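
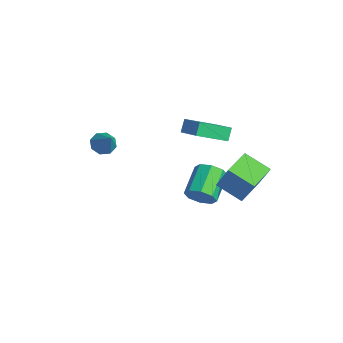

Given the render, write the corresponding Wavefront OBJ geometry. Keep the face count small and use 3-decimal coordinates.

v 0.585 1.508 -2.273
v 1.304 1.896 -1.808
v 0.035 3.119 -0.863
v -0.685 2.732 -1.327
v 1.165 2.231 -2.429
v -0.104 3.454 -1.484
v 0.686 2.143 -2.958
v -0.584 3.366 -2.013
v 0.147 1.683 -3.086
v -1.122 2.906 -2.141
v -0.135 1.121 -2.737
v -1.404 2.344 -1.792
v 0.004 0.786 -2.116
v -1.265 2.009 -1.171
v 0.484 0.874 -1.587
v -0.786 2.097 -0.642
v 1.022 1.334 -1.459
v -0.247 2.557 -0.514
v -2.997 2.164 1.652
v -1.383 2.35 2.355
v -2.827 4.019 0.772
v -1.213 4.204 1.475
v -2.627 1.776 0.905
v -1.013 1.961 1.608
v -2.457 3.63 0.025
v -0.843 3.816 0.728
v -0.724 -3.567 2.763
v -0.209 -3.389 2.248
v 0.404 -3.553 3.897
v -0.452 -2.926 2.484
v -0.855 -2.838 2.884
v -1.181 -3.177 3.213
v -1.24 -3.744 3.278
v -0.997 -4.207 3.042
v -0.594 -4.295 2.642
v -0.268 -3.956 2.313
v 0.383 3.522 -0.609
v 1.388 3.743 1.222
v 1.592 4.484 -1.388
v 2.597 4.704 0.442
v 1.303 2.096 -0.942
v 2.308 2.316 0.888
v 2.512 3.057 -1.722
v 3.517 3.278 0.109
f 2 1 5
f 2 5 3
f 3 5 6
f 3 6 4
f 5 1 7
f 5 7 6
f 6 7 8
f 6 8 4
f 7 1 9
f 7 9 8
f 8 9 10
f 8 10 4
f 9 1 11
f 9 11 10
f 10 11 12
f 10 12 4
f 11 1 13
f 11 13 12
f 12 13 14
f 12 14 4
f 13 1 15
f 13 15 14
f 14 15 16
f 14 16 4
f 15 1 17
f 15 17 16
f 16 17 18
f 16 18 4
f 17 1 2
f 17 2 18
f 18 2 3
f 18 3 4
f 20 22 19
f 23 20 19
f 19 22 21
f 21 23 19
f 20 26 22
f 24 20 23
f 24 26 20
f 22 26 21
f 25 23 21
f 21 26 25
f 25 24 23
f 26 24 25
f 28 27 30
f 28 30 29
f 30 27 31
f 30 31 29
f 31 27 32
f 31 32 29
f 32 27 33
f 32 33 29
f 33 27 34
f 33 34 29
f 34 27 35
f 34 35 29
f 35 27 36
f 35 36 29
f 36 27 28
f 36 28 29
f 38 40 37
f 41 38 37
f 37 40 39
f 39 41 37
f 38 44 40
f 42 38 41
f 42 44 38
f 40 44 39
f 43 41 39
f 39 44 43
f 43 42 41
f 44 42 43



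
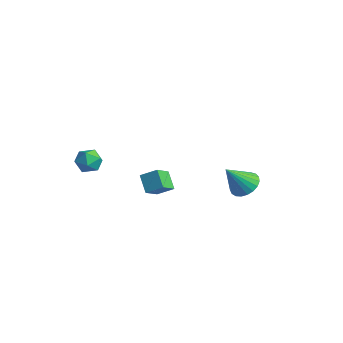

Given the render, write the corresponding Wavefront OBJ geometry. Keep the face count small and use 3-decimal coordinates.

v -3.313 -1.745 -2.003
v -2.893 -1.705 -1.337
v -2.587 -2.715 -2.403
v -2.167 -2.675 -1.737
v -2.915 -2.923 -1.717
v -3.364 -2.323 -1.47
v -2.116 -2.097 -2.27
v -2.565 -1.497 -2.023
v -2.153 -1.922 -1.502
v -2.647 -2.433 -1.16
v -2.833 -1.987 -2.58
v -3.327 -2.498 -2.238
v 1.41 4.325 -4.092
v 2.237 4.453 -3.855
v 1.17 3.275 -2.688
v 2.067 4.722 -3.683
v 1.783 4.923 -3.582
v 1.435 5.02 -3.569
v 1.082 4.996 -3.646
v 0.786 4.857 -3.801
v 0.598 4.626 -4.006
v 0.55 4.343 -4.226
v 0.651 4.056 -4.423
v 0.883 3.816 -4.562
v 1.206 3.665 -4.621
v 1.565 3.627 -4.588
v 1.896 3.71 -4.469
v 2.144 3.899 -4.285
v 2.264 4.162 -4.068
v 2.869 -2.272 -1.294
v 3.178 -3.168 -0.66
v 2.114 -2.034 -0.589
v 2.423 -2.93 0.045
v 3.477 -1.73 -0.825
v 3.786 -2.626 -0.191
v 2.722 -1.492 -0.12
v 3.031 -2.388 0.514
f 1 12 6
f 1 6 2
f 1 2 8
f 1 8 11
f 1 11 12
f 2 6 10
f 6 12 5
f 12 11 3
f 11 8 7
f 8 2 9
f 4 10 5
f 4 5 3
f 4 3 7
f 4 7 9
f 4 9 10
f 5 10 6
f 3 5 12
f 7 3 11
f 9 7 8
f 10 9 2
f 14 13 16
f 14 16 15
f 16 13 17
f 16 17 15
f 17 13 18
f 17 18 15
f 18 13 19
f 18 19 15
f 19 13 20
f 19 20 15
f 20 13 21
f 20 21 15
f 21 13 22
f 21 22 15
f 22 13 23
f 22 23 15
f 23 13 24
f 23 24 15
f 24 13 25
f 24 25 15
f 25 13 26
f 25 26 15
f 26 13 27
f 26 27 15
f 27 13 28
f 27 28 15
f 28 13 29
f 28 29 15
f 29 13 14
f 29 14 15
f 31 33 30
f 34 31 30
f 30 33 32
f 32 34 30
f 31 37 33
f 35 31 34
f 35 37 31
f 33 37 32
f 36 34 32
f 32 37 36
f 36 35 34
f 37 35 36



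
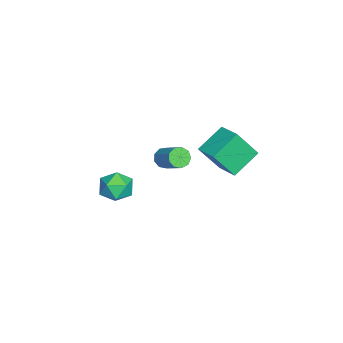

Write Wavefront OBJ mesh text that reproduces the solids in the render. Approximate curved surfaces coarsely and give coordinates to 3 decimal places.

v 1.652 2.42 0.781
v 1.987 1.364 2.386
v 0.515 3.476 1.713
v 0.85 2.421 3.318
v 2.73 3.279 1.122
v 3.065 2.224 2.727
v 1.593 4.336 2.054
v 1.928 3.28 3.659
v -2.398 -0.867 -1.962
v -2.027 -0.733 -2.503
v -1.011 0.181 -1.58
v -1.382 0.047 -1.038
v -2.355 -0.417 -2.456
v -1.339 0.498 -1.532
v -2.703 -0.311 -2.177
v -1.687 0.604 -1.253
v -2.909 -0.466 -1.797
v -1.892 0.449 -0.874
v -2.875 -0.808 -1.495
v -1.859 0.106 -0.572
v -2.619 -1.179 -1.411
v -1.602 -0.264 -0.487
v -2.259 -1.403 -1.584
v -1.242 -0.489 -0.661
v -1.964 -1.377 -1.935
v -0.948 -0.462 -1.011
v -1.873 -1.112 -2.297
v -0.856 -0.198 -1.374
v -1.126 -2.732 -3.383
v -0.656 -3.245 -4.185
v -2.604 -3.535 -3.735
v -2.134 -4.048 -4.537
v -1.868 -4.275 -3.534
v -0.955 -3.778 -3.317
v -2.305 -3.002 -4.603
v -1.392 -2.505 -4.386
v -1.385 -3.411 -4.94
v -1.115 -4.198 -4.279
v -2.145 -2.582 -3.641
v -1.875 -3.369 -2.98
f 2 4 1
f 5 2 1
f 1 4 3
f 3 5 1
f 2 8 4
f 6 2 5
f 6 8 2
f 4 8 3
f 7 5 3
f 3 8 7
f 7 6 5
f 8 6 7
f 10 9 13
f 10 13 11
f 11 13 14
f 11 14 12
f 13 9 15
f 13 15 14
f 14 15 16
f 14 16 12
f 15 9 17
f 15 17 16
f 16 17 18
f 16 18 12
f 17 9 19
f 17 19 18
f 18 19 20
f 18 20 12
f 19 9 21
f 19 21 20
f 20 21 22
f 20 22 12
f 21 9 23
f 21 23 22
f 22 23 24
f 22 24 12
f 23 9 25
f 23 25 24
f 24 25 26
f 24 26 12
f 25 9 27
f 25 27 26
f 26 27 28
f 26 28 12
f 27 9 10
f 27 10 28
f 28 10 11
f 28 11 12
f 29 40 34
f 29 34 30
f 29 30 36
f 29 36 39
f 29 39 40
f 30 34 38
f 34 40 33
f 40 39 31
f 39 36 35
f 36 30 37
f 32 38 33
f 32 33 31
f 32 31 35
f 32 35 37
f 32 37 38
f 33 38 34
f 31 33 40
f 35 31 39
f 37 35 36
f 38 37 30



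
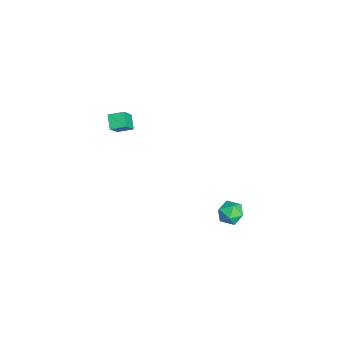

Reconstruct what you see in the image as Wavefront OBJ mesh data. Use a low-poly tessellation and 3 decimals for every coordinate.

v -1.493 2.476 -4.223
v -1.02 2.455 -3.619
v -1.88 1.325 -3.961
v -1.407 1.304 -3.357
v -2.019 1.768 -3.349
v -1.779 2.479 -3.511
v -1.121 1.301 -4.069
v -0.881 2.012 -4.231
v -0.79 1.729 -3.524
v -1.345 2.017 -3.079
v -1.555 1.763 -4.501
v -2.11 2.051 -4.056
v -3.705 -3.622 2.658
v -3.089 -4.027 3.554
v -3.566 -2.826 2.922
v -2.95 -3.231 3.818
v -2.99 -3.589 2.182
v -2.374 -3.994 3.078
v -2.851 -2.793 2.446
v -2.235 -3.198 3.342
f 1 12 6
f 1 6 2
f 1 2 8
f 1 8 11
f 1 11 12
f 2 6 10
f 6 12 5
f 12 11 3
f 11 8 7
f 8 2 9
f 4 10 5
f 4 5 3
f 4 3 7
f 4 7 9
f 4 9 10
f 5 10 6
f 3 5 12
f 7 3 11
f 9 7 8
f 10 9 2
f 14 16 13
f 17 14 13
f 13 16 15
f 15 17 13
f 14 20 16
f 18 14 17
f 18 20 14
f 16 20 15
f 19 17 15
f 15 20 19
f 19 18 17
f 20 18 19



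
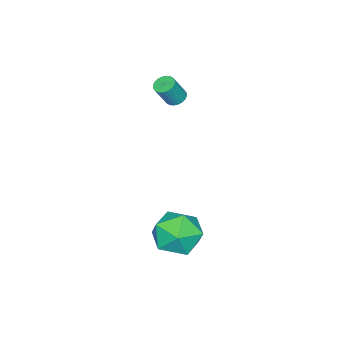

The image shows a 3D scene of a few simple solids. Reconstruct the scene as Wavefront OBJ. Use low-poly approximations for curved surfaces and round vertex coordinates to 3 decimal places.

v -2.664 -0.836 3.076
v -2.201 -0.833 2.839
v -1.633 -1.081 3.947
v -2.096 -1.084 4.184
v -2.22 -0.638 2.892
v -1.651 -0.886 4
v -2.306 -0.473 2.974
v -1.738 -0.721 4.082
v -2.447 -0.363 3.07
v -1.878 -0.612 4.178
v -2.621 -0.326 3.168
v -2.052 -0.574 4.276
v -2.801 -0.366 3.252
v -2.233 -0.614 4.36
v -2.961 -0.478 3.309
v -2.392 -0.726 4.417
v -3.075 -0.644 3.33
v -2.507 -0.892 4.438
v -3.127 -0.839 3.313
v -2.559 -1.087 4.421
v -3.109 -1.034 3.26
v -2.54 -1.282 4.368
v -3.022 -1.199 3.178
v -2.454 -1.447 4.286
v -2.882 -1.308 3.082
v -2.313 -1.557 4.19
v -2.708 -1.346 2.984
v -2.139 -1.594 4.092
v -2.527 -1.306 2.9
v -1.959 -1.554 4.008
v -2.368 -1.194 2.843
v -1.799 -1.442 3.951
v -2.253 -1.028 2.822
v -1.685 -1.276 3.93
v 1.61 3.292 -1.195
v 2.412 3.025 -2.118
v 1.288 1.315 -0.902
v 2.09 1.048 -1.825
v 2.511 1.534 -0.751
v 2.71 2.756 -0.933
v 0.99 1.584 -2.087
v 1.189 2.806 -2.269
v 2.029 1.969 -2.669
v 2.969 1.938 -1.843
v 0.731 2.402 -1.177
v 1.671 2.371 -0.351
f 2 1 5
f 2 5 3
f 3 5 6
f 3 6 4
f 5 1 7
f 5 7 6
f 6 7 8
f 6 8 4
f 7 1 9
f 7 9 8
f 8 9 10
f 8 10 4
f 9 1 11
f 9 11 10
f 10 11 12
f 10 12 4
f 11 1 13
f 11 13 12
f 12 13 14
f 12 14 4
f 13 1 15
f 13 15 14
f 14 15 16
f 14 16 4
f 15 1 17
f 15 17 16
f 16 17 18
f 16 18 4
f 17 1 19
f 17 19 18
f 18 19 20
f 18 20 4
f 19 1 21
f 19 21 20
f 20 21 22
f 20 22 4
f 21 1 23
f 21 23 22
f 22 23 24
f 22 24 4
f 23 1 25
f 23 25 24
f 24 25 26
f 24 26 4
f 25 1 27
f 25 27 26
f 26 27 28
f 26 28 4
f 27 1 29
f 27 29 28
f 28 29 30
f 28 30 4
f 29 1 31
f 29 31 30
f 30 31 32
f 30 32 4
f 31 1 33
f 31 33 32
f 32 33 34
f 32 34 4
f 33 1 2
f 33 2 34
f 34 2 3
f 34 3 4
f 35 46 40
f 35 40 36
f 35 36 42
f 35 42 45
f 35 45 46
f 36 40 44
f 40 46 39
f 46 45 37
f 45 42 41
f 42 36 43
f 38 44 39
f 38 39 37
f 38 37 41
f 38 41 43
f 38 43 44
f 39 44 40
f 37 39 46
f 41 37 45
f 43 41 42
f 44 43 36



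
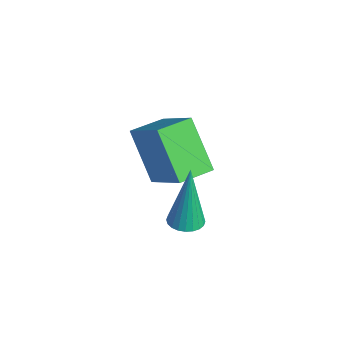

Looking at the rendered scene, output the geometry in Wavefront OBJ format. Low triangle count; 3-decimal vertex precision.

v 2.079 -0.401 -3.121
v 2.443 -0.058 -3.123
v 1.901 -0.199 -1.179
v 2.285 0.053 -3.149
v 2.096 0.096 -3.171
v 1.904 0.063 -3.185
v 1.739 -0.041 -3.189
v 1.626 -0.2 -3.183
v 1.581 -0.389 -3.168
v 1.613 -0.581 -3.145
v 1.715 -0.744 -3.118
v 1.873 -0.856 -3.092
v 2.062 -0.899 -3.07
v 2.254 -0.865 -3.056
v 2.419 -0.762 -3.052
v 2.532 -0.603 -3.058
v 2.577 -0.414 -3.074
v 2.545 -0.222 -3.097
v -0.535 -0.28 -4.036
v -1.659 -0.443 -2.718
v -0.703 0.766 -4.05
v -1.827 0.603 -2.731
v 0.847 -0.043 -2.829
v -0.277 -0.206 -1.51
v 0.679 1.003 -2.842
v -0.445 0.84 -1.524
f 2 1 4
f 2 4 3
f 4 1 5
f 4 5 3
f 5 1 6
f 5 6 3
f 6 1 7
f 6 7 3
f 7 1 8
f 7 8 3
f 8 1 9
f 8 9 3
f 9 1 10
f 9 10 3
f 10 1 11
f 10 11 3
f 11 1 12
f 11 12 3
f 12 1 13
f 12 13 3
f 13 1 14
f 13 14 3
f 14 1 15
f 14 15 3
f 15 1 16
f 15 16 3
f 16 1 17
f 16 17 3
f 17 1 18
f 17 18 3
f 18 1 2
f 18 2 3
f 20 22 19
f 23 20 19
f 19 22 21
f 21 23 19
f 20 26 22
f 24 20 23
f 24 26 20
f 22 26 21
f 25 23 21
f 21 26 25
f 25 24 23
f 26 24 25



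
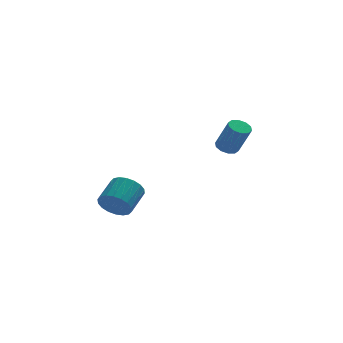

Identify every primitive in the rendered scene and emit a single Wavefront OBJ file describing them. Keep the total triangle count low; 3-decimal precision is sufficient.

v -2.974 -1.929 -0.385
v -2.415 -2.571 0.013
v -1.606 -1.413 0.743
v -2.166 -0.771 0.345
v -2.217 -2.484 -0.345
v -1.408 -1.326 0.385
v -2.169 -2.286 -0.711
v -1.36 -1.129 0.019
v -2.28 -2.018 -1.012
v -1.471 -0.861 -0.282
v -2.529 -1.733 -1.189
v -1.72 -0.575 -0.459
v -2.866 -1.486 -1.207
v -2.057 -0.328 -0.477
v -3.225 -1.327 -1.062
v -2.416 -0.169 -0.332
v -3.534 -1.287 -0.783
v -2.725 -0.129 -0.053
v -3.732 -1.374 -0.425
v -2.923 -0.216 0.305
v -3.78 -1.571 -0.059
v -2.971 -0.414 0.671
v -3.669 -1.839 0.242
v -2.86 -0.682 0.972
v -3.42 -2.125 0.419
v -2.611 -0.967 1.149
v -3.083 -2.372 0.437
v -2.274 -1.214 1.167
v -2.724 -2.531 0.292
v -1.915 -1.373 1.022
v 3.58 2.985 1.346
v 3.994 3.507 1.416
v 4.555 2.837 3.103
v 4.14 2.315 3.034
v 3.628 3.611 1.579
v 4.189 2.942 3.266
v 3.244 3.477 1.653
v 3.804 2.807 3.341
v 2.988 3.154 1.61
v 3.548 2.484 3.298
v 2.958 2.767 1.466
v 3.518 2.097 3.154
v 3.165 2.463 1.277
v 3.726 1.793 2.964
v 3.531 2.358 1.114
v 4.092 1.689 2.801
v 3.916 2.493 1.039
v 4.476 1.823 2.727
v 4.172 2.816 1.082
v 4.732 2.146 2.77
v 4.202 3.203 1.226
v 4.762 2.533 2.914
f 2 1 5
f 2 5 3
f 3 5 6
f 3 6 4
f 5 1 7
f 5 7 6
f 6 7 8
f 6 8 4
f 7 1 9
f 7 9 8
f 8 9 10
f 8 10 4
f 9 1 11
f 9 11 10
f 10 11 12
f 10 12 4
f 11 1 13
f 11 13 12
f 12 13 14
f 12 14 4
f 13 1 15
f 13 15 14
f 14 15 16
f 14 16 4
f 15 1 17
f 15 17 16
f 16 17 18
f 16 18 4
f 17 1 19
f 17 19 18
f 18 19 20
f 18 20 4
f 19 1 21
f 19 21 20
f 20 21 22
f 20 22 4
f 21 1 23
f 21 23 22
f 22 23 24
f 22 24 4
f 23 1 25
f 23 25 24
f 24 25 26
f 24 26 4
f 25 1 27
f 25 27 26
f 26 27 28
f 26 28 4
f 27 1 29
f 27 29 28
f 28 29 30
f 28 30 4
f 29 1 2
f 29 2 30
f 30 2 3
f 30 3 4
f 32 31 35
f 32 35 33
f 33 35 36
f 33 36 34
f 35 31 37
f 35 37 36
f 36 37 38
f 36 38 34
f 37 31 39
f 37 39 38
f 38 39 40
f 38 40 34
f 39 31 41
f 39 41 40
f 40 41 42
f 40 42 34
f 41 31 43
f 41 43 42
f 42 43 44
f 42 44 34
f 43 31 45
f 43 45 44
f 44 45 46
f 44 46 34
f 45 31 47
f 45 47 46
f 46 47 48
f 46 48 34
f 47 31 49
f 47 49 48
f 48 49 50
f 48 50 34
f 49 31 51
f 49 51 50
f 50 51 52
f 50 52 34
f 51 31 32
f 51 32 52
f 52 32 33
f 52 33 34



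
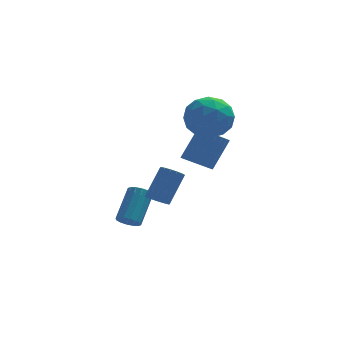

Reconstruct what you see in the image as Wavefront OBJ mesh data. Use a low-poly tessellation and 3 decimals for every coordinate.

v -0.499 1.226 0.781
v 0.239 0.421 0.559
v -1.819 -0.001 0.841
v -1.081 -0.806 0.619
v -1.054 -0.281 1.602
v -0.238 0.477 1.564
v -1.342 -0.057 -0.164
v -0.526 0.701 -0.202
v -0.282 -0.372 -0.026
v -0.104 -0.511 1.066
v -1.476 0.931 0.334
v -1.298 0.792 1.426
v -0.014 0.931 0.665
v -1.566 -0.511 0.735
v -1.55 -0.202 1.313
v -1.116 -0.676 1.182
v -0.294 0.964 1.256
v 0.14 0.491 1.125
v -0.621 0.078 1.738
v -1.72 -0.071 0.275
v -1.286 -0.544 0.144
v -0.464 1.096 0.218
v -0.03 0.622 0.087
v -0.959 0.342 -0.338
v 0.113 -0.008 0.19
v -0.663 -0.729 0.226
v -0.816 -0.289 -0.235
v -0.336 0.156 -0.257
v 0.218 -0.09 0.832
v -0.558 -0.811 0.867
v -0.542 -0.502 1.445
v -0.062 -0.057 1.423
v -0.088 -0.556 0.488
v -1.022 1.231 0.533
v -1.798 0.51 0.568
v -1.518 0.477 -0.023
v -1.038 0.922 -0.045
v -0.917 1.149 1.174
v -1.693 0.428 1.21
v -1.244 0.264 1.657
v -0.764 0.709 1.635
v -1.492 0.976 0.912
v -3.187 -3.674 -1.9
v -2.869 -3.424 -2.226
v -2.214 -2.695 -1.025
v -2.533 -2.946 -0.7
v -3.085 -3.265 -2.205
v -2.43 -2.536 -1.004
v -3.329 -3.216 -2.102
v -2.674 -2.487 -0.901
v -3.535 -3.29 -1.945
v -2.88 -2.561 -0.744
v -3.647 -3.467 -1.776
v -2.993 -2.738 -0.575
v -3.637 -3.699 -1.64
v -2.982 -2.97 -0.439
v -3.506 -3.925 -1.575
v -2.851 -3.196 -0.374
v -3.29 -4.084 -1.596
v -2.635 -3.355 -0.395
v -3.046 -4.133 -1.699
v -2.391 -3.404 -0.498
v -2.84 -4.059 -1.856
v -2.185 -3.33 -0.655
v -2.727 -3.882 -2.025
v -2.073 -3.153 -0.824
v -2.738 -3.65 -2.161
v -2.083 -2.921 -0.96
v -1.173 1.282 -2.481
v -0.741 1.7 -2.913
v 0.024 2.317 -1.551
v -0.407 1.898 -1.119
v -0.965 1.878 -2.868
v -0.199 2.494 -1.505
v -1.22 1.964 -2.764
v -0.454 2.581 -1.401
v -1.468 1.947 -2.616
v -0.702 2.563 -1.254
v -1.671 1.829 -2.449
v -0.905 2.445 -1.086
v -1.798 1.627 -2.286
v -1.032 2.243 -0.924
v -1.83 1.373 -2.153
v -1.064 1.989 -0.791
v -1.762 1.105 -2.07
v -0.996 1.721 -0.707
v -1.604 0.863 -2.049
v -0.839 1.48 -0.687
v -1.381 0.686 -2.095
v -0.615 1.302 -0.732
v -1.126 0.599 -2.199
v -0.36 1.216 -0.836
v -0.878 0.617 -2.346
v -0.112 1.233 -0.984
v -0.675 0.735 -2.514
v 0.091 1.351 -1.151
v -0.548 0.937 -2.676
v 0.218 1.553 -1.314
v -0.516 1.191 -2.809
v 0.25 1.807 -1.447
v -0.584 1.459 -2.893
v 0.182 2.075 -1.53
v -4.157 -1.052 -4.509
v -3.653 -1.133 -4.686
v -3.079 0.012 -3.567
v -3.583 0.092 -3.391
v -3.754 -0.926 -4.845
v -3.18 0.218 -3.727
v -3.962 -0.754 -4.915
v -3.388 0.391 -3.797
v -4.223 -0.661 -4.876
v -3.649 0.483 -3.757
v -4.466 -0.673 -4.738
v -3.892 0.471 -3.62
v -4.626 -0.787 -4.539
v -4.052 0.357 -3.421
v -4.661 -0.972 -4.333
v -4.087 0.173 -3.214
v -4.56 -1.178 -4.173
v -3.986 -0.034 -3.055
v -4.352 -1.351 -4.103
v -3.778 -0.206 -2.985
v -4.091 -1.443 -4.143
v -3.517 -0.299 -3.024
v -3.848 -1.431 -4.28
v -3.274 -0.287 -3.162
v -3.688 -1.317 -4.479
v -3.114 -0.173 -3.361
f 1 38 17
f 38 12 41
f 17 41 6
f 38 41 17
f 1 17 13
f 17 6 18
f 13 18 2
f 17 18 13
f 1 13 22
f 13 2 23
f 22 23 8
f 13 23 22
f 1 22 34
f 22 8 37
f 34 37 11
f 22 37 34
f 1 34 38
f 34 11 42
f 38 42 12
f 34 42 38
f 2 18 29
f 18 6 32
f 29 32 10
f 18 32 29
f 6 41 19
f 41 12 40
f 19 40 5
f 41 40 19
f 12 42 39
f 42 11 35
f 39 35 3
f 42 35 39
f 11 37 36
f 37 8 24
f 36 24 7
f 37 24 36
f 8 23 28
f 23 2 25
f 28 25 9
f 23 25 28
f 4 30 16
f 30 10 31
f 16 31 5
f 30 31 16
f 4 16 14
f 16 5 15
f 14 15 3
f 16 15 14
f 4 14 21
f 14 3 20
f 21 20 7
f 14 20 21
f 4 21 26
f 21 7 27
f 26 27 9
f 21 27 26
f 4 26 30
f 26 9 33
f 30 33 10
f 26 33 30
f 5 31 19
f 31 10 32
f 19 32 6
f 31 32 19
f 3 15 39
f 15 5 40
f 39 40 12
f 15 40 39
f 7 20 36
f 20 3 35
f 36 35 11
f 20 35 36
f 9 27 28
f 27 7 24
f 28 24 8
f 27 24 28
f 10 33 29
f 33 9 25
f 29 25 2
f 33 25 29
f 44 43 47
f 44 47 45
f 45 47 48
f 45 48 46
f 47 43 49
f 47 49 48
f 48 49 50
f 48 50 46
f 49 43 51
f 49 51 50
f 50 51 52
f 50 52 46
f 51 43 53
f 51 53 52
f 52 53 54
f 52 54 46
f 53 43 55
f 53 55 54
f 54 55 56
f 54 56 46
f 55 43 57
f 55 57 56
f 56 57 58
f 56 58 46
f 57 43 59
f 57 59 58
f 58 59 60
f 58 60 46
f 59 43 61
f 59 61 60
f 60 61 62
f 60 62 46
f 61 43 63
f 61 63 62
f 62 63 64
f 62 64 46
f 63 43 65
f 63 65 64
f 64 65 66
f 64 66 46
f 65 43 67
f 65 67 66
f 66 67 68
f 66 68 46
f 67 43 44
f 67 44 68
f 68 44 45
f 68 45 46
f 70 69 73
f 70 73 71
f 71 73 74
f 71 74 72
f 73 69 75
f 73 75 74
f 74 75 76
f 74 76 72
f 75 69 77
f 75 77 76
f 76 77 78
f 76 78 72
f 77 69 79
f 77 79 78
f 78 79 80
f 78 80 72
f 79 69 81
f 79 81 80
f 80 81 82
f 80 82 72
f 81 69 83
f 81 83 82
f 82 83 84
f 82 84 72
f 83 69 85
f 83 85 84
f 84 85 86
f 84 86 72
f 85 69 87
f 85 87 86
f 86 87 88
f 86 88 72
f 87 69 89
f 87 89 88
f 88 89 90
f 88 90 72
f 89 69 91
f 89 91 90
f 90 91 92
f 90 92 72
f 91 69 93
f 91 93 92
f 92 93 94
f 92 94 72
f 93 69 95
f 93 95 94
f 94 95 96
f 94 96 72
f 95 69 97
f 95 97 96
f 96 97 98
f 96 98 72
f 97 69 99
f 97 99 98
f 98 99 100
f 98 100 72
f 99 69 101
f 99 101 100
f 100 101 102
f 100 102 72
f 101 69 70
f 101 70 102
f 102 70 71
f 102 71 72
f 104 103 107
f 104 107 105
f 105 107 108
f 105 108 106
f 107 103 109
f 107 109 108
f 108 109 110
f 108 110 106
f 109 103 111
f 109 111 110
f 110 111 112
f 110 112 106
f 111 103 113
f 111 113 112
f 112 113 114
f 112 114 106
f 113 103 115
f 113 115 114
f 114 115 116
f 114 116 106
f 115 103 117
f 115 117 116
f 116 117 118
f 116 118 106
f 117 103 119
f 117 119 118
f 118 119 120
f 118 120 106
f 119 103 121
f 119 121 120
f 120 121 122
f 120 122 106
f 121 103 123
f 121 123 122
f 122 123 124
f 122 124 106
f 123 103 125
f 123 125 124
f 124 125 126
f 124 126 106
f 125 103 127
f 125 127 126
f 126 127 128
f 126 128 106
f 127 103 104
f 127 104 128
f 128 104 105
f 128 105 106



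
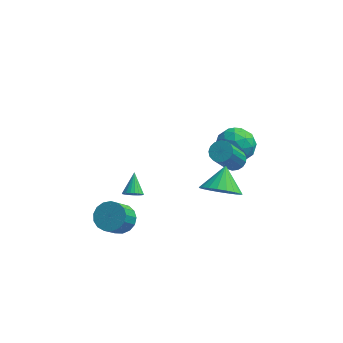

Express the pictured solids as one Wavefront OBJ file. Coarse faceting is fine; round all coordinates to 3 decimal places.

v -0.811 -2.809 -2.114
v -0.634 -2.513 -2.503
v -0.889 -1.831 -1.406
v -0.848 -2.507 -2.536
v -1.055 -2.553 -2.495
v -1.22 -2.643 -2.388
v -1.314 -2.762 -2.234
v -1.322 -2.889 -2.06
v -1.24 -3.003 -1.894
v -1.085 -3.082 -1.767
v -0.882 -3.115 -1.7
v -0.667 -3.094 -1.704
v -0.476 -3.025 -1.779
v -0.344 -2.918 -1.912
v -0.292 -2.792 -2.08
v -0.33 -2.669 -2.254
v -0.451 -2.57 -2.404
v -1.467 -2.756 -4.324
v -0.906 -3.312 -4.576
v -1.251 -4.181 -3.429
v -1.813 -3.624 -3.176
v -0.701 -3.074 -4.334
v -1.046 -3.942 -3.186
v -0.671 -2.762 -4.089
v -1.017 -3.631 -2.942
v -0.824 -2.449 -3.898
v -1.169 -3.318 -2.751
v -1.124 -2.206 -3.805
v -1.47 -3.075 -2.657
v -1.503 -2.089 -3.83
v -1.849 -2.958 -2.683
v -1.874 -2.125 -3.969
v -2.219 -2.994 -2.821
v -2.151 -2.305 -4.189
v -2.497 -3.174 -3.041
v -2.272 -2.589 -4.439
v -2.617 -3.457 -3.292
v -2.209 -2.91 -4.664
v -2.554 -3.779 -3.516
v -1.975 -3.197 -4.81
v -2.32 -4.065 -3.663
v -1.625 -3.382 -4.845
v -1.971 -4.25 -3.698
v -1.24 -3.424 -4.761
v -1.585 -4.292 -3.613
v 3.489 -4.133 0.267
v 4.175 -4.636 0.83
v 3.591 -3.047 1.113
v 4.421 -4.438 0.546
v 4.506 -4.188 0.214
v 4.415 -3.928 -0.108
v 4.163 -3.704 -0.366
v 3.795 -3.553 -0.514
v 3.374 -3.503 -0.527
v 2.973 -3.562 -0.403
v 2.661 -3.72 -0.163
v 2.492 -3.949 0.152
v 2.496 -4.21 0.486
v 2.671 -4.457 0.783
v 2.987 -4.649 0.99
v 3.39 -4.751 1.073
v 3.811 -4.746 1.016
v 3.574 1.089 -2.819
v 4.151 1.159 -2.577
v 3.584 0.201 -0.94
v 3.006 0.131 -1.181
v 4.004 1.405 -2.484
v 3.437 0.447 -0.847
v 3.758 1.579 -2.468
v 3.191 0.621 -0.831
v 3.47 1.64 -2.532
v 2.902 0.682 -0.895
v 3.205 1.575 -2.662
v 2.638 0.617 -1.024
v 3.025 1.399 -2.827
v 2.458 0.441 -1.19
v 2.971 1.152 -2.991
v 2.404 0.194 -1.354
v 3.055 0.89 -3.115
v 2.487 -0.068 -1.478
v 3.257 0.674 -3.171
v 2.69 -0.284 -1.534
v 3.532 0.553 -3.147
v 2.965 -0.405 -1.509
v 3.817 0.555 -3.047
v 3.25 -0.403 -1.41
v 4.046 0.679 -2.895
v 3.478 -0.279 -1.258
v 4.166 0.897 -2.726
v 3.599 -0.061 -1.088
v 2.858 3.076 -2.871
v 3.496 2.819 -3.707
v 3.524 1.741 -1.953
v 4.162 1.484 -2.789
v 4.34 2.396 -2.231
v 3.928 3.221 -2.799
v 3.092 1.339 -2.861
v 2.68 2.164 -3.429
v 3.641 1.746 -3.701
v 4.413 2.399 -3.312
v 2.607 2.161 -2.348
v 3.379 2.814 -1.959
v 3.118 3.065 -3.37
v 3.902 1.495 -2.29
v 4.006 2.031 -1.962
v 4.381 1.88 -2.454
v 3.372 3.301 -2.836
v 3.748 3.15 -3.328
v 4.244 2.901 -2.46
v 3.272 1.41 -2.332
v 3.648 1.259 -2.824
v 2.639 2.68 -3.206
v 3.014 2.529 -3.698
v 2.776 1.659 -3.2
v 3.579 2.283 -3.858
v 3.97 1.498 -3.318
v 3.341 1.413 -3.36
v 3.099 1.898 -3.694
v 4.032 2.667 -3.629
v 4.424 1.882 -3.089
v 4.528 2.418 -2.761
v 4.286 2.903 -3.095
v 4.117 2.036 -3.625
v 2.596 2.678 -2.571
v 2.988 1.893 -2.031
v 2.734 1.657 -2.565
v 2.492 2.142 -2.899
v 3.05 3.062 -2.342
v 3.441 2.277 -1.802
v 3.921 2.662 -1.966
v 3.679 3.147 -2.3
v 2.903 2.524 -2.035
f 2 1 4
f 2 4 3
f 4 1 5
f 4 5 3
f 5 1 6
f 5 6 3
f 6 1 7
f 6 7 3
f 7 1 8
f 7 8 3
f 8 1 9
f 8 9 3
f 9 1 10
f 9 10 3
f 10 1 11
f 10 11 3
f 11 1 12
f 11 12 3
f 12 1 13
f 12 13 3
f 13 1 14
f 13 14 3
f 14 1 15
f 14 15 3
f 15 1 16
f 15 16 3
f 16 1 17
f 16 17 3
f 17 1 2
f 17 2 3
f 19 18 22
f 19 22 20
f 20 22 23
f 20 23 21
f 22 18 24
f 22 24 23
f 23 24 25
f 23 25 21
f 24 18 26
f 24 26 25
f 25 26 27
f 25 27 21
f 26 18 28
f 26 28 27
f 27 28 29
f 27 29 21
f 28 18 30
f 28 30 29
f 29 30 31
f 29 31 21
f 30 18 32
f 30 32 31
f 31 32 33
f 31 33 21
f 32 18 34
f 32 34 33
f 33 34 35
f 33 35 21
f 34 18 36
f 34 36 35
f 35 36 37
f 35 37 21
f 36 18 38
f 36 38 37
f 37 38 39
f 37 39 21
f 38 18 40
f 38 40 39
f 39 40 41
f 39 41 21
f 40 18 42
f 40 42 41
f 41 42 43
f 41 43 21
f 42 18 44
f 42 44 43
f 43 44 45
f 43 45 21
f 44 18 19
f 44 19 45
f 45 19 20
f 45 20 21
f 47 46 49
f 47 49 48
f 49 46 50
f 49 50 48
f 50 46 51
f 50 51 48
f 51 46 52
f 51 52 48
f 52 46 53
f 52 53 48
f 53 46 54
f 53 54 48
f 54 46 55
f 54 55 48
f 55 46 56
f 55 56 48
f 56 46 57
f 56 57 48
f 57 46 58
f 57 58 48
f 58 46 59
f 58 59 48
f 59 46 60
f 59 60 48
f 60 46 61
f 60 61 48
f 61 46 62
f 61 62 48
f 62 46 47
f 62 47 48
f 64 63 67
f 64 67 65
f 65 67 68
f 65 68 66
f 67 63 69
f 67 69 68
f 68 69 70
f 68 70 66
f 69 63 71
f 69 71 70
f 70 71 72
f 70 72 66
f 71 63 73
f 71 73 72
f 72 73 74
f 72 74 66
f 73 63 75
f 73 75 74
f 74 75 76
f 74 76 66
f 75 63 77
f 75 77 76
f 76 77 78
f 76 78 66
f 77 63 79
f 77 79 78
f 78 79 80
f 78 80 66
f 79 63 81
f 79 81 80
f 80 81 82
f 80 82 66
f 81 63 83
f 81 83 82
f 82 83 84
f 82 84 66
f 83 63 85
f 83 85 84
f 84 85 86
f 84 86 66
f 85 63 87
f 85 87 86
f 86 87 88
f 86 88 66
f 87 63 89
f 87 89 88
f 88 89 90
f 88 90 66
f 89 63 64
f 89 64 90
f 90 64 65
f 90 65 66
f 91 128 107
f 128 102 131
f 107 131 96
f 128 131 107
f 91 107 103
f 107 96 108
f 103 108 92
f 107 108 103
f 91 103 112
f 103 92 113
f 112 113 98
f 103 113 112
f 91 112 124
f 112 98 127
f 124 127 101
f 112 127 124
f 91 124 128
f 124 101 132
f 128 132 102
f 124 132 128
f 92 108 119
f 108 96 122
f 119 122 100
f 108 122 119
f 96 131 109
f 131 102 130
f 109 130 95
f 131 130 109
f 102 132 129
f 132 101 125
f 129 125 93
f 132 125 129
f 101 127 126
f 127 98 114
f 126 114 97
f 127 114 126
f 98 113 118
f 113 92 115
f 118 115 99
f 113 115 118
f 94 120 106
f 120 100 121
f 106 121 95
f 120 121 106
f 94 106 104
f 106 95 105
f 104 105 93
f 106 105 104
f 94 104 111
f 104 93 110
f 111 110 97
f 104 110 111
f 94 111 116
f 111 97 117
f 116 117 99
f 111 117 116
f 94 116 120
f 116 99 123
f 120 123 100
f 116 123 120
f 95 121 109
f 121 100 122
f 109 122 96
f 121 122 109
f 93 105 129
f 105 95 130
f 129 130 102
f 105 130 129
f 97 110 126
f 110 93 125
f 126 125 101
f 110 125 126
f 99 117 118
f 117 97 114
f 118 114 98
f 117 114 118
f 100 123 119
f 123 99 115
f 119 115 92
f 123 115 119



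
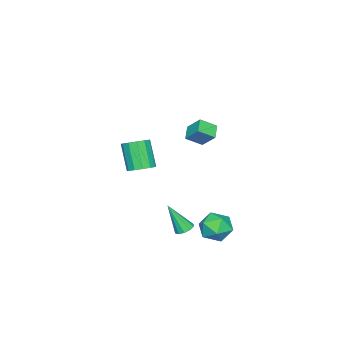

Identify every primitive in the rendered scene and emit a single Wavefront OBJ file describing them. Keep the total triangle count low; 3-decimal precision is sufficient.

v 1.115 1.72 -4.809
v 1.693 1.7 -4.921
v 1.425 0.84 -3.051
v 1.623 2.015 -4.751
v 1.358 2.217 -4.603
v 1 2.229 -4.533
v 0.686 2.047 -4.569
v 0.536 1.741 -4.696
v 0.606 1.426 -4.866
v 0.871 1.224 -5.014
v 1.229 1.211 -5.084
v 1.543 1.393 -5.048
v -1.479 1.479 1.4
v -0.851 0.768 1.996
v -1.337 2.348 2.287
v -0.709 1.638 2.883
v -0.691 1.802 0.957
v -0.063 1.092 1.553
v -0.549 2.672 1.844
v 0.079 1.961 2.44
v 1.883 4.419 -4.498
v 2.41 4.453 -3.589
v 0.73 3.387 -3.791
v 1.257 3.421 -2.882
v 0.756 4.277 -3.231
v 1.469 4.915 -3.668
v 1.671 2.925 -3.712
v 2.384 3.563 -4.149
v 2.279 3.529 -3.103
v 1.714 4.365 -2.806
v 1.426 3.475 -4.574
v 0.861 4.311 -4.277
v -1.822 -2.75 -2.881
v -1.374 -3.456 -3.038
v -2.01 -4.235 -1.356
v -2.458 -3.53 -1.199
v -1.084 -3.163 -2.793
v -1.721 -3.943 -1.111
v -1.028 -2.74 -2.576
v -1.665 -3.519 -0.894
v -1.225 -2.32 -2.456
v -1.861 -3.099 -0.774
v -1.61 -2.037 -2.47
v -2.247 -2.816 -0.788
v -2.063 -1.98 -2.616
v -2.7 -2.759 -0.933
v -2.439 -2.168 -2.845
v -3.076 -2.947 -1.163
v -2.62 -2.54 -3.086
v -3.256 -3.32 -1.404
v -2.546 -2.98 -3.262
v -3.183 -3.759 -1.58
v -2.243 -3.346 -3.317
v -2.88 -4.126 -1.635
v -1.806 -3.524 -3.233
v -2.443 -4.303 -1.551
f 2 1 4
f 2 4 3
f 4 1 5
f 4 5 3
f 5 1 6
f 5 6 3
f 6 1 7
f 6 7 3
f 7 1 8
f 7 8 3
f 8 1 9
f 8 9 3
f 9 1 10
f 9 10 3
f 10 1 11
f 10 11 3
f 11 1 12
f 11 12 3
f 12 1 2
f 12 2 3
f 14 16 13
f 17 14 13
f 13 16 15
f 15 17 13
f 14 20 16
f 18 14 17
f 18 20 14
f 16 20 15
f 19 17 15
f 15 20 19
f 19 18 17
f 20 18 19
f 21 32 26
f 21 26 22
f 21 22 28
f 21 28 31
f 21 31 32
f 22 26 30
f 26 32 25
f 32 31 23
f 31 28 27
f 28 22 29
f 24 30 25
f 24 25 23
f 24 23 27
f 24 27 29
f 24 29 30
f 25 30 26
f 23 25 32
f 27 23 31
f 29 27 28
f 30 29 22
f 34 33 37
f 34 37 35
f 35 37 38
f 35 38 36
f 37 33 39
f 37 39 38
f 38 39 40
f 38 40 36
f 39 33 41
f 39 41 40
f 40 41 42
f 40 42 36
f 41 33 43
f 41 43 42
f 42 43 44
f 42 44 36
f 43 33 45
f 43 45 44
f 44 45 46
f 44 46 36
f 45 33 47
f 45 47 46
f 46 47 48
f 46 48 36
f 47 33 49
f 47 49 48
f 48 49 50
f 48 50 36
f 49 33 51
f 49 51 50
f 50 51 52
f 50 52 36
f 51 33 53
f 51 53 52
f 52 53 54
f 52 54 36
f 53 33 55
f 53 55 54
f 54 55 56
f 54 56 36
f 55 33 34
f 55 34 56
f 56 34 35
f 56 35 36



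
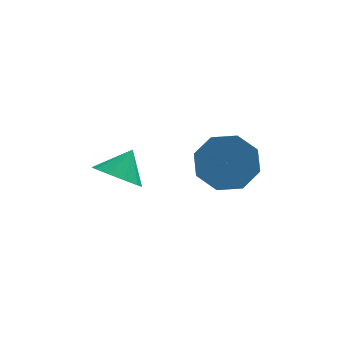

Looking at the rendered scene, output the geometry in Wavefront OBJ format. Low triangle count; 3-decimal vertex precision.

v 0.895 3.589 -0.127
v 1.604 3.355 -0.414
v 1.385 4.151 0.627
v 1.477 3.774 -0.643
v 1.128 4.123 -0.676
v 0.689 4.267 -0.498
v 0.33 4.153 -0.179
v 0.186 3.823 0.16
v 0.313 3.404 0.39
v 0.662 3.056 0.422
v 1.1 2.911 0.245
v 1.46 3.025 -0.075
v 4.035 3.251 0.567
v 4.374 3.803 1.289
v 4.283 2.961 1.975
v 3.945 2.409 1.253
v 3.634 3.835 1.23
v 3.543 2.992 1.916
v 3.13 3.524 0.782
v 3.039 2.682 1.468
v 3.156 3.054 0.208
v 3.065 2.212 0.895
v 3.697 2.699 -0.155
v 3.606 1.857 0.531
v 4.437 2.668 -0.096
v 4.346 1.825 0.59
v 4.941 2.978 0.352
v 4.85 2.136 1.038
v 4.915 3.448 0.925
v 4.824 2.606 1.612
f 2 1 4
f 2 4 3
f 4 1 5
f 4 5 3
f 5 1 6
f 5 6 3
f 6 1 7
f 6 7 3
f 7 1 8
f 7 8 3
f 8 1 9
f 8 9 3
f 9 1 10
f 9 10 3
f 10 1 11
f 10 11 3
f 11 1 12
f 11 12 3
f 12 1 2
f 12 2 3
f 14 13 17
f 14 17 15
f 15 17 18
f 15 18 16
f 17 13 19
f 17 19 18
f 18 19 20
f 18 20 16
f 19 13 21
f 19 21 20
f 20 21 22
f 20 22 16
f 21 13 23
f 21 23 22
f 22 23 24
f 22 24 16
f 23 13 25
f 23 25 24
f 24 25 26
f 24 26 16
f 25 13 27
f 25 27 26
f 26 27 28
f 26 28 16
f 27 13 29
f 27 29 28
f 28 29 30
f 28 30 16
f 29 13 14
f 29 14 30
f 30 14 15
f 30 15 16



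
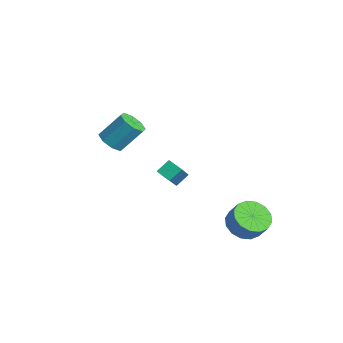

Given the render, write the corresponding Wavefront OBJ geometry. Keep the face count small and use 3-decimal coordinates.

v 1.921 2.961 -3.159
v 2.668 2.369 -3.551
v 3.265 2.528 -2.654
v 2.519 3.119 -2.261
v 2.782 2.863 -3.715
v 3.38 3.022 -2.818
v 2.667 3.384 -3.73
v 3.264 3.542 -2.832
v 2.351 3.791 -3.592
v 2.949 3.949 -2.694
v 1.92 3.975 -3.337
v 2.518 4.134 -2.44
v 1.49 3.888 -3.035
v 2.087 4.046 -2.138
v 1.175 3.552 -2.766
v 1.772 3.711 -1.869
v 1.06 3.058 -2.602
v 1.658 3.217 -1.705
v 1.176 2.538 -2.588
v 1.773 2.696 -1.69
v 1.491 2.131 -2.726
v 2.089 2.289 -1.828
v 1.922 1.946 -2.98
v 2.52 2.105 -2.083
v 2.353 2.034 -3.282
v 2.95 2.192 -2.385
v -4.19 1.603 -2.997
v -3.195 0.713 -1.702
v -4.27 2.336 -2.431
v -3.275 1.447 -1.136
v -3.425 1.953 -3.344
v -2.43 1.064 -2.049
v -3.505 2.687 -2.778
v -2.51 1.797 -1.483
v -1.193 -2.73 2.727
v -0.501 -2.56 2.41
v -0.175 -1.521 3.676
v -0.867 -1.69 3.993
v -0.934 -2.195 2.221
v -0.608 -1.156 3.487
v -1.519 -2.143 2.329
v -1.193 -1.104 3.595
v -1.913 -2.435 2.67
v -1.587 -1.395 3.936
v -1.885 -2.899 3.044
v -1.559 -1.86 4.31
v -1.452 -3.264 3.233
v -1.126 -2.225 4.499
v -0.867 -3.316 3.125
v -0.541 -2.277 4.391
v -0.473 -3.025 2.784
v -0.147 -1.985 4.05
f 2 1 5
f 2 5 3
f 3 5 6
f 3 6 4
f 5 1 7
f 5 7 6
f 6 7 8
f 6 8 4
f 7 1 9
f 7 9 8
f 8 9 10
f 8 10 4
f 9 1 11
f 9 11 10
f 10 11 12
f 10 12 4
f 11 1 13
f 11 13 12
f 12 13 14
f 12 14 4
f 13 1 15
f 13 15 14
f 14 15 16
f 14 16 4
f 15 1 17
f 15 17 16
f 16 17 18
f 16 18 4
f 17 1 19
f 17 19 18
f 18 19 20
f 18 20 4
f 19 1 21
f 19 21 20
f 20 21 22
f 20 22 4
f 21 1 23
f 21 23 22
f 22 23 24
f 22 24 4
f 23 1 25
f 23 25 24
f 24 25 26
f 24 26 4
f 25 1 2
f 25 2 26
f 26 2 3
f 26 3 4
f 28 30 27
f 31 28 27
f 27 30 29
f 29 31 27
f 28 34 30
f 32 28 31
f 32 34 28
f 30 34 29
f 33 31 29
f 29 34 33
f 33 32 31
f 34 32 33
f 36 35 39
f 36 39 37
f 37 39 40
f 37 40 38
f 39 35 41
f 39 41 40
f 40 41 42
f 40 42 38
f 41 35 43
f 41 43 42
f 42 43 44
f 42 44 38
f 43 35 45
f 43 45 44
f 44 45 46
f 44 46 38
f 45 35 47
f 45 47 46
f 46 47 48
f 46 48 38
f 47 35 49
f 47 49 48
f 48 49 50
f 48 50 38
f 49 35 51
f 49 51 50
f 50 51 52
f 50 52 38
f 51 35 36
f 51 36 52
f 52 36 37
f 52 37 38



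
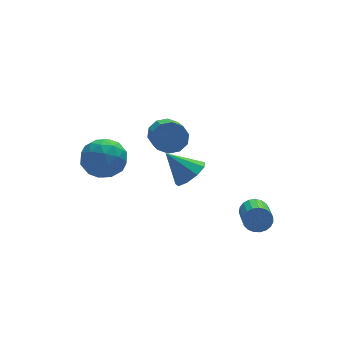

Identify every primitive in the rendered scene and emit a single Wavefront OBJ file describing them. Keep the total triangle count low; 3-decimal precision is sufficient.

v 0.502 0.292 1.31
v 1.24 -0.069 0.942
v 0.916 -1.652 1.843
v 0.178 -1.292 2.21
v 1.387 0.174 1.42
v 1.063 -1.41 2.321
v 1.196 0.461 1.857
v 0.872 -1.122 2.758
v 0.74 0.684 2.084
v 0.416 -0.9 2.985
v 0.193 0.756 2.015
v -0.131 -0.827 2.916
v -0.236 0.652 1.677
v -0.56 -0.931 2.578
v -0.383 0.41 1.199
v -0.707 -1.174 2.1
v -0.192 0.122 0.762
v -0.516 -1.461 1.663
v 0.264 -0.1 0.535
v -0.06 -1.684 1.436
v 0.811 -0.173 0.604
v 0.487 -1.756 1.505
v -3.061 2.192 -1.519
v -2.06 2.878 -1.26
v -2.28 0.662 -0.48
v -1.279 1.348 -0.221
v -2.376 1.635 0.284
v -2.858 2.581 -0.358
v -1.482 0.959 -1.382
v -1.964 1.905 -2.024
v -1.084 2.116 -1.175
v -1.637 2.534 -0.146
v -2.703 1.006 -1.594
v -3.256 1.424 -0.565
v -2.629 2.669 -1.481
v -1.711 0.871 -0.259
v -2.356 1.039 0.038
v -1.768 1.443 0.19
v -3.098 2.495 -0.951
v -2.51 2.898 -0.799
v -2.695 2.167 0.109
v -1.83 0.642 -0.941
v -1.242 1.045 -0.789
v -2.572 2.097 -1.93
v -1.984 2.501 -1.778
v -1.645 1.373 -1.849
v -1.467 2.625 -1.279
v -1.008 1.726 -0.668
v -1.127 1.497 -1.35
v -1.411 2.053 -1.728
v -1.792 2.87 -0.674
v -1.333 1.971 -0.063
v -1.977 2.14 0.234
v -2.261 2.696 -0.144
v -1.218 2.423 -0.624
v -3.007 1.569 -1.677
v -2.548 0.67 -1.066
v -2.079 0.844 -1.596
v -2.363 1.4 -1.974
v -3.332 1.814 -1.072
v -2.873 0.915 -0.461
v -2.929 1.487 -0.012
v -3.213 2.043 -0.39
v -3.122 1.117 -1.116
v 0.431 -3.428 1.119
v 0.958 -3.829 1.772
v -0.531 -2.732 2.321
v 1.191 -3.255 1.627
v 1.069 -2.762 1.244
v 0.648 -2.58 0.802
v 0.126 -2.795 0.509
v -0.253 -3.306 0.501
v -0.312 -3.874 0.782
v -0.023 -4.233 1.221
v 0.478 -4.215 1.612
v 3.921 -2.672 -3.045
v 4.322 -2.543 -2.449
v 3.94 -4 -1.878
v 3.539 -4.128 -2.475
v 4.05 -2.439 -2.365
v 3.667 -3.895 -1.795
v 3.755 -2.375 -2.399
v 3.373 -3.831 -1.829
v 3.489 -2.362 -2.545
v 3.107 -3.819 -1.974
v 3.298 -2.403 -2.777
v 2.915 -3.859 -2.207
v 3.214 -2.49 -3.056
v 2.832 -3.947 -2.485
v 3.253 -2.609 -3.333
v 2.871 -4.065 -2.762
v 3.407 -2.739 -3.56
v 3.025 -4.195 -2.989
v 3.65 -2.857 -3.698
v 3.268 -4.313 -3.127
v 3.94 -2.943 -3.723
v 3.558 -4.399 -3.152
v 4.227 -2.982 -3.631
v 3.845 -4.438 -3.06
v 4.461 -2.968 -3.438
v 4.079 -4.424 -2.867
v 4.601 -2.902 -3.177
v 4.219 -4.358 -2.606
v 4.624 -2.797 -2.893
v 4.242 -4.253 -2.322
v 4.525 -2.67 -2.636
v 4.143 -4.126 -2.065
f 2 1 5
f 2 5 3
f 3 5 6
f 3 6 4
f 5 1 7
f 5 7 6
f 6 7 8
f 6 8 4
f 7 1 9
f 7 9 8
f 8 9 10
f 8 10 4
f 9 1 11
f 9 11 10
f 10 11 12
f 10 12 4
f 11 1 13
f 11 13 12
f 12 13 14
f 12 14 4
f 13 1 15
f 13 15 14
f 14 15 16
f 14 16 4
f 15 1 17
f 15 17 16
f 16 17 18
f 16 18 4
f 17 1 19
f 17 19 18
f 18 19 20
f 18 20 4
f 19 1 21
f 19 21 20
f 20 21 22
f 20 22 4
f 21 1 2
f 21 2 22
f 22 2 3
f 22 3 4
f 23 60 39
f 60 34 63
f 39 63 28
f 60 63 39
f 23 39 35
f 39 28 40
f 35 40 24
f 39 40 35
f 23 35 44
f 35 24 45
f 44 45 30
f 35 45 44
f 23 44 56
f 44 30 59
f 56 59 33
f 44 59 56
f 23 56 60
f 56 33 64
f 60 64 34
f 56 64 60
f 24 40 51
f 40 28 54
f 51 54 32
f 40 54 51
f 28 63 41
f 63 34 62
f 41 62 27
f 63 62 41
f 34 64 61
f 64 33 57
f 61 57 25
f 64 57 61
f 33 59 58
f 59 30 46
f 58 46 29
f 59 46 58
f 30 45 50
f 45 24 47
f 50 47 31
f 45 47 50
f 26 52 38
f 52 32 53
f 38 53 27
f 52 53 38
f 26 38 36
f 38 27 37
f 36 37 25
f 38 37 36
f 26 36 43
f 36 25 42
f 43 42 29
f 36 42 43
f 26 43 48
f 43 29 49
f 48 49 31
f 43 49 48
f 26 48 52
f 48 31 55
f 52 55 32
f 48 55 52
f 27 53 41
f 53 32 54
f 41 54 28
f 53 54 41
f 25 37 61
f 37 27 62
f 61 62 34
f 37 62 61
f 29 42 58
f 42 25 57
f 58 57 33
f 42 57 58
f 31 49 50
f 49 29 46
f 50 46 30
f 49 46 50
f 32 55 51
f 55 31 47
f 51 47 24
f 55 47 51
f 66 65 68
f 66 68 67
f 68 65 69
f 68 69 67
f 69 65 70
f 69 70 67
f 70 65 71
f 70 71 67
f 71 65 72
f 71 72 67
f 72 65 73
f 72 73 67
f 73 65 74
f 73 74 67
f 74 65 75
f 74 75 67
f 75 65 66
f 75 66 67
f 77 76 80
f 77 80 78
f 78 80 81
f 78 81 79
f 80 76 82
f 80 82 81
f 81 82 83
f 81 83 79
f 82 76 84
f 82 84 83
f 83 84 85
f 83 85 79
f 84 76 86
f 84 86 85
f 85 86 87
f 85 87 79
f 86 76 88
f 86 88 87
f 87 88 89
f 87 89 79
f 88 76 90
f 88 90 89
f 89 90 91
f 89 91 79
f 90 76 92
f 90 92 91
f 91 92 93
f 91 93 79
f 92 76 94
f 92 94 93
f 93 94 95
f 93 95 79
f 94 76 96
f 94 96 95
f 95 96 97
f 95 97 79
f 96 76 98
f 96 98 97
f 97 98 99
f 97 99 79
f 98 76 100
f 98 100 99
f 99 100 101
f 99 101 79
f 100 76 102
f 100 102 101
f 101 102 103
f 101 103 79
f 102 76 104
f 102 104 103
f 103 104 105
f 103 105 79
f 104 76 106
f 104 106 105
f 105 106 107
f 105 107 79
f 106 76 77
f 106 77 107
f 107 77 78
f 107 78 79



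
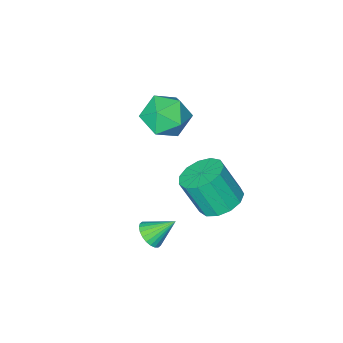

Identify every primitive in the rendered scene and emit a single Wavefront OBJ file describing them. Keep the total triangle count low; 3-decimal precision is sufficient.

v -0.48 2.167 2.497
v 0.167 1.393 3.063
v -1.147 0.807 1.397
v -0.5 0.033 1.963
v -1.397 0.535 2.494
v -0.985 1.376 3.173
v 0.005 0.824 1.287
v 0.417 1.665 1.966
v 0.466 0.563 2.315
v -0.4 0.384 3.06
v -0.58 1.816 1.4
v -1.446 1.637 2.145
v -2.089 2.82 -3.159
v -1.362 3.575 -3.087
v -0.804 2.874 -1.389
v -1.531 2.12 -1.461
v -1.853 3.791 -2.836
v -1.294 3.09 -1.138
v -2.418 3.699 -2.688
v -1.86 2.998 -0.99
v -2.879 3.328 -2.69
v -2.321 2.628 -0.992
v -3.089 2.796 -2.84
v -2.531 2.095 -1.142
v -2.982 2.272 -3.092
v -2.424 1.571 -1.394
v -2.591 1.921 -3.365
v -2.033 1.221 -1.667
v -2.041 1.857 -3.573
v -1.483 1.156 -1.875
v -1.506 2.098 -3.649
v -0.948 1.397 -1.951
v -1.156 2.568 -3.57
v -0.598 1.867 -1.872
v -1.103 3.119 -3.36
v -0.544 2.418 -1.662
v 2.046 3.635 -2.168
v 2.41 3.38 -1.654
v 1.194 4.185 -1.292
v 2.527 3.616 -1.688
v 2.571 3.854 -1.795
v 2.535 4.06 -1.959
v 2.424 4.201 -2.155
v 2.256 4.255 -2.352
v 2.056 4.216 -2.522
v 1.855 4.088 -2.638
v 1.682 3.891 -2.682
v 1.565 3.655 -2.648
v 1.522 3.416 -2.541
v 1.558 3.211 -2.377
v 1.668 3.07 -2.181
v 1.836 3.015 -1.983
v 2.036 3.055 -1.814
v 2.238 3.183 -1.698
f 1 12 6
f 1 6 2
f 1 2 8
f 1 8 11
f 1 11 12
f 2 6 10
f 6 12 5
f 12 11 3
f 11 8 7
f 8 2 9
f 4 10 5
f 4 5 3
f 4 3 7
f 4 7 9
f 4 9 10
f 5 10 6
f 3 5 12
f 7 3 11
f 9 7 8
f 10 9 2
f 14 13 17
f 14 17 15
f 15 17 18
f 15 18 16
f 17 13 19
f 17 19 18
f 18 19 20
f 18 20 16
f 19 13 21
f 19 21 20
f 20 21 22
f 20 22 16
f 21 13 23
f 21 23 22
f 22 23 24
f 22 24 16
f 23 13 25
f 23 25 24
f 24 25 26
f 24 26 16
f 25 13 27
f 25 27 26
f 26 27 28
f 26 28 16
f 27 13 29
f 27 29 28
f 28 29 30
f 28 30 16
f 29 13 31
f 29 31 30
f 30 31 32
f 30 32 16
f 31 13 33
f 31 33 32
f 32 33 34
f 32 34 16
f 33 13 35
f 33 35 34
f 34 35 36
f 34 36 16
f 35 13 14
f 35 14 36
f 36 14 15
f 36 15 16
f 38 37 40
f 38 40 39
f 40 37 41
f 40 41 39
f 41 37 42
f 41 42 39
f 42 37 43
f 42 43 39
f 43 37 44
f 43 44 39
f 44 37 45
f 44 45 39
f 45 37 46
f 45 46 39
f 46 37 47
f 46 47 39
f 47 37 48
f 47 48 39
f 48 37 49
f 48 49 39
f 49 37 50
f 49 50 39
f 50 37 51
f 50 51 39
f 51 37 52
f 51 52 39
f 52 37 53
f 52 53 39
f 53 37 54
f 53 54 39
f 54 37 38
f 54 38 39



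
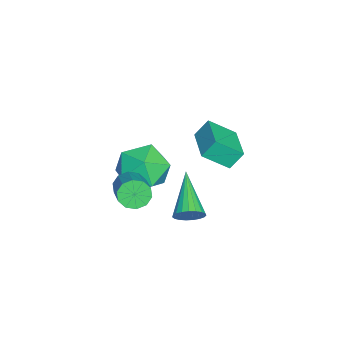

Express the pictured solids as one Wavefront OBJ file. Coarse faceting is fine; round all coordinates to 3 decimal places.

v 2.581 -3.231 -1.964
v 2.954 -3.498 -2.466
v 4.332 -3.015 -1.698
v 3.959 -2.749 -1.196
v 2.869 -3.098 -2.565
v 4.247 -2.615 -1.797
v 2.674 -2.75 -2.435
v 4.053 -2.267 -1.667
v 2.444 -2.585 -2.124
v 3.822 -2.102 -1.356
v 2.265 -2.667 -1.753
v 3.644 -2.184 -0.985
v 2.208 -2.965 -1.462
v 3.586 -2.482 -0.694
v 2.293 -3.365 -1.363
v 3.671 -2.882 -0.595
v 2.487 -3.713 -1.493
v 3.866 -3.23 -0.725
v 2.718 -3.878 -1.804
v 4.096 -3.395 -1.036
v 2.896 -3.796 -2.175
v 4.275 -3.313 -1.407
v -1.96 -0.399 -2.889
v -1.663 -1.495 -2.053
v -2.217 0.116 -2.121
v -1.92 -0.98 -1.285
v -0.24 0.2 -2.715
v 0.057 -0.896 -1.879
v -0.497 0.715 -1.947
v -0.2 -0.381 -1.111
v 1.142 -1.925 -1.697
v 2.101 -2.463 -2.272
v 0.079 -3.617 -1.888
v 1.038 -4.155 -2.463
v 1.112 -3.883 -1.255
v 1.769 -2.838 -1.137
v 0.411 -3.242 -3.023
v 1.068 -2.197 -2.905
v 1.649 -3.277 -3.092
v 2.082 -3.673 -1.999
v 0.098 -2.407 -2.161
v 0.531 -2.803 -1.068
v 3.562 -0.724 -2.494
v 3.883 -1.164 -2.14
v 1.758 -1.196 -1.446
v 3.912 -0.941 -1.991
v 3.879 -0.68 -1.928
v 3.792 -0.426 -1.964
v 3.666 -0.224 -2.091
v 3.521 -0.109 -2.288
v 3.383 -0.099 -2.521
v 3.277 -0.198 -2.748
v 3.22 -0.387 -2.932
v 3.222 -0.635 -3.041
v 3.283 -0.898 -3.054
v 3.392 -1.131 -2.971
v 3.531 -1.293 -2.806
v 3.675 -1.357 -2.586
v 3.8 -1.311 -2.351
f 2 1 5
f 2 5 3
f 3 5 6
f 3 6 4
f 5 1 7
f 5 7 6
f 6 7 8
f 6 8 4
f 7 1 9
f 7 9 8
f 8 9 10
f 8 10 4
f 9 1 11
f 9 11 10
f 10 11 12
f 10 12 4
f 11 1 13
f 11 13 12
f 12 13 14
f 12 14 4
f 13 1 15
f 13 15 14
f 14 15 16
f 14 16 4
f 15 1 17
f 15 17 16
f 16 17 18
f 16 18 4
f 17 1 19
f 17 19 18
f 18 19 20
f 18 20 4
f 19 1 21
f 19 21 20
f 20 21 22
f 20 22 4
f 21 1 2
f 21 2 22
f 22 2 3
f 22 3 4
f 24 26 23
f 27 24 23
f 23 26 25
f 25 27 23
f 24 30 26
f 28 24 27
f 28 30 24
f 26 30 25
f 29 27 25
f 25 30 29
f 29 28 27
f 30 28 29
f 31 42 36
f 31 36 32
f 31 32 38
f 31 38 41
f 31 41 42
f 32 36 40
f 36 42 35
f 42 41 33
f 41 38 37
f 38 32 39
f 34 40 35
f 34 35 33
f 34 33 37
f 34 37 39
f 34 39 40
f 35 40 36
f 33 35 42
f 37 33 41
f 39 37 38
f 40 39 32
f 44 43 46
f 44 46 45
f 46 43 47
f 46 47 45
f 47 43 48
f 47 48 45
f 48 43 49
f 48 49 45
f 49 43 50
f 49 50 45
f 50 43 51
f 50 51 45
f 51 43 52
f 51 52 45
f 52 43 53
f 52 53 45
f 53 43 54
f 53 54 45
f 54 43 55
f 54 55 45
f 55 43 56
f 55 56 45
f 56 43 57
f 56 57 45
f 57 43 58
f 57 58 45
f 58 43 59
f 58 59 45
f 59 43 44
f 59 44 45



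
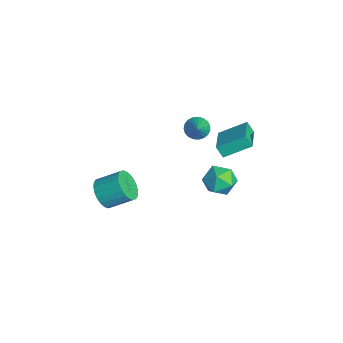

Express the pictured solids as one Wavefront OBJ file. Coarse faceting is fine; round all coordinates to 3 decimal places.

v -1.427 -4.336 0.148
v -0.53 -4.242 -0.388
v -0.135 -2.869 0.515
v -1.033 -2.964 1.052
v -0.784 -4.017 -0.618
v -0.389 -2.645 0.286
v -1.136 -3.842 -0.731
v -0.742 -2.469 0.172
v -1.533 -3.741 -0.71
v -1.138 -2.368 0.193
v -1.914 -3.731 -0.559
v -1.519 -2.359 0.344
v -2.22 -3.814 -0.3
v -1.825 -2.441 0.603
v -2.406 -3.975 0.028
v -2.011 -2.603 0.931
v -2.443 -4.192 0.373
v -2.048 -2.819 1.276
v -2.325 -4.431 0.685
v -1.93 -3.058 1.588
v -2.071 -4.655 0.914
v -1.676 -3.283 1.818
v -1.718 -4.831 1.028
v -1.324 -3.458 1.931
v -1.322 -4.932 1.007
v -0.927 -3.559 1.91
v -0.941 -4.941 0.856
v -0.546 -3.569 1.759
v -0.635 -4.859 0.597
v -0.24 -3.486 1.5
v -0.449 -4.697 0.269
v -0.054 -3.325 1.172
v -0.412 -4.481 -0.076
v -0.017 -3.108 0.827
v -2.481 2.706 3.341
v -0.568 2.088 3.982
v -2.251 4.359 4.25
v -0.339 3.74 4.891
v -2.141 3.04 2.649
v -0.229 2.421 3.29
v -1.912 4.692 3.558
v 0.001 4.074 4.199
v -0.161 2.566 2.263
v 0.798 3.033 1.942
v 0.662 0.967 2.398
v 1.621 1.434 2.077
v 1.186 1.682 3.072
v 0.678 2.671 2.989
v 0.782 1.329 1.351
v 0.274 2.318 1.268
v 1.382 2.269 1.378
v 1.631 2.487 2.442
v -0.171 1.513 1.898
v 0.078 1.731 2.962
v -3.292 1.636 3.26
v -2.843 1.305 2.715
v -1.988 1.364 4.5
v -2.757 1.617 2.693
v -2.764 1.932 2.769
v -2.862 2.196 2.93
v -3.034 2.363 3.148
v -3.251 2.405 3.386
v -3.475 2.313 3.601
v -3.668 2.104 3.758
v -3.795 1.815 3.829
v -3.836 1.494 3.801
v -3.783 1.198 3.68
v -3.644 0.978 3.486
v -3.445 0.871 3.254
v -3.22 0.897 3.022
v -3.007 1.05 2.831
f 2 1 5
f 2 5 3
f 3 5 6
f 3 6 4
f 5 1 7
f 5 7 6
f 6 7 8
f 6 8 4
f 7 1 9
f 7 9 8
f 8 9 10
f 8 10 4
f 9 1 11
f 9 11 10
f 10 11 12
f 10 12 4
f 11 1 13
f 11 13 12
f 12 13 14
f 12 14 4
f 13 1 15
f 13 15 14
f 14 15 16
f 14 16 4
f 15 1 17
f 15 17 16
f 16 17 18
f 16 18 4
f 17 1 19
f 17 19 18
f 18 19 20
f 18 20 4
f 19 1 21
f 19 21 20
f 20 21 22
f 20 22 4
f 21 1 23
f 21 23 22
f 22 23 24
f 22 24 4
f 23 1 25
f 23 25 24
f 24 25 26
f 24 26 4
f 25 1 27
f 25 27 26
f 26 27 28
f 26 28 4
f 27 1 29
f 27 29 28
f 28 29 30
f 28 30 4
f 29 1 31
f 29 31 30
f 30 31 32
f 30 32 4
f 31 1 33
f 31 33 32
f 32 33 34
f 32 34 4
f 33 1 2
f 33 2 34
f 34 2 3
f 34 3 4
f 36 38 35
f 39 36 35
f 35 38 37
f 37 39 35
f 36 42 38
f 40 36 39
f 40 42 36
f 38 42 37
f 41 39 37
f 37 42 41
f 41 40 39
f 42 40 41
f 43 54 48
f 43 48 44
f 43 44 50
f 43 50 53
f 43 53 54
f 44 48 52
f 48 54 47
f 54 53 45
f 53 50 49
f 50 44 51
f 46 52 47
f 46 47 45
f 46 45 49
f 46 49 51
f 46 51 52
f 47 52 48
f 45 47 54
f 49 45 53
f 51 49 50
f 52 51 44
f 56 55 58
f 56 58 57
f 58 55 59
f 58 59 57
f 59 55 60
f 59 60 57
f 60 55 61
f 60 61 57
f 61 55 62
f 61 62 57
f 62 55 63
f 62 63 57
f 63 55 64
f 63 64 57
f 64 55 65
f 64 65 57
f 65 55 66
f 65 66 57
f 66 55 67
f 66 67 57
f 67 55 68
f 67 68 57
f 68 55 69
f 68 69 57
f 69 55 70
f 69 70 57
f 70 55 71
f 70 71 57
f 71 55 56
f 71 56 57



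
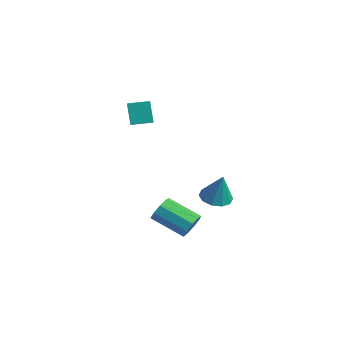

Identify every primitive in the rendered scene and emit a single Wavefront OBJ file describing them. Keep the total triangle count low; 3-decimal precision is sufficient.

v 3.649 0.545 -1.414
v 4.491 0.866 -1.681
v 4.191 0.595 0.354
v 4.146 1.324 -1.588
v 3.611 1.484 -1.429
v 3.09 1.286 -1.264
v 2.783 0.804 -1.156
v 2.807 0.224 -1.147
v 3.152 -0.234 -1.24
v 3.688 -0.394 -1.399
v 4.208 -0.196 -1.564
v 4.515 0.285 -1.672
v -0.34 -2.17 3.325
v -0.98 -1.927 4.614
v -1.202 -1.574 2.783
v -1.843 -1.331 4.073
v 0.303 -1.129 3.447
v -0.338 -0.886 4.737
v -0.56 -0.533 2.906
v -1.2 -0.29 4.195
v 3.047 -0.607 -3.611
v 3.564 -0.96 -3.021
v 1.87 -1.866 -2.079
v 1.353 -1.513 -2.669
v 3.382 -0.431 -2.839
v 1.688 -1.337 -1.897
v 3.044 0.016 -3.018
v 1.349 -0.89 -2.076
v 2.707 0.171 -3.475
v 1.013 -0.735 -2.533
v 2.529 -0.038 -3.995
v 0.835 -0.944 -3.053
v 2.594 -0.513 -4.336
v 0.9 -1.419 -3.394
v 2.871 -1.032 -4.337
v 1.176 -1.938 -3.395
v 3.23 -1.352 -3.999
v 1.536 -2.259 -3.057
v 3.504 -1.324 -3.479
v 1.81 -2.23 -2.537
f 2 1 4
f 2 4 3
f 4 1 5
f 4 5 3
f 5 1 6
f 5 6 3
f 6 1 7
f 6 7 3
f 7 1 8
f 7 8 3
f 8 1 9
f 8 9 3
f 9 1 10
f 9 10 3
f 10 1 11
f 10 11 3
f 11 1 12
f 11 12 3
f 12 1 2
f 12 2 3
f 14 16 13
f 17 14 13
f 13 16 15
f 15 17 13
f 14 20 16
f 18 14 17
f 18 20 14
f 16 20 15
f 19 17 15
f 15 20 19
f 19 18 17
f 20 18 19
f 22 21 25
f 22 25 23
f 23 25 26
f 23 26 24
f 25 21 27
f 25 27 26
f 26 27 28
f 26 28 24
f 27 21 29
f 27 29 28
f 28 29 30
f 28 30 24
f 29 21 31
f 29 31 30
f 30 31 32
f 30 32 24
f 31 21 33
f 31 33 32
f 32 33 34
f 32 34 24
f 33 21 35
f 33 35 34
f 34 35 36
f 34 36 24
f 35 21 37
f 35 37 36
f 36 37 38
f 36 38 24
f 37 21 39
f 37 39 38
f 38 39 40
f 38 40 24
f 39 21 22
f 39 22 40
f 40 22 23
f 40 23 24



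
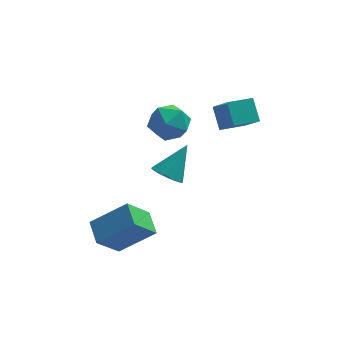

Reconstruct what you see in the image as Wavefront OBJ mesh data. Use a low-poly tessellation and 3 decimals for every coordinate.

v -1.156 -0.308 -0.442
v -0.601 -0.054 -0.959
v -0.284 0.568 0.922
v -0.845 0.205 -0.97
v -1.15 0.363 -0.877
v -1.456 0.388 -0.697
v -1.703 0.274 -0.466
v -1.841 0.046 -0.231
v -1.844 -0.253 -0.037
v -1.71 -0.563 0.076
v -1.466 -0.822 0.087
v -1.161 -0.98 -0.006
v -0.855 -1.004 -0.186
v -0.608 -0.891 -0.417
v -0.47 -0.663 -0.652
v -0.467 -0.364 -0.846
v -0.981 2.31 1.133
v -0.14 1.856 1.664
v -2.06 1.064 1.776
v -1.219 0.61 2.307
v -1.602 1.584 2.622
v -0.936 2.354 2.224
v -1.264 0.566 1.216
v -0.598 1.336 0.818
v -0.315 0.778 1.715
v -0.524 1.407 2.584
v -1.676 1.513 0.856
v -1.885 2.142 1.725
v -3.226 -2.281 -4.061
v -4.147 -2.994 -2.795
v -3.581 -1.135 -3.674
v -4.502 -1.848 -2.409
v -1.578 -2.192 -2.811
v -2.499 -2.905 -1.546
v -1.933 -1.046 -2.425
v -2.854 -1.759 -1.159
v 1.149 2.945 0.013
v 1.78 1.916 1.167
v 0.837 3.797 0.943
v 1.468 2.768 2.097
v 2.312 3.512 -0.117
v 2.943 2.483 1.037
v 2 4.364 0.813
v 2.631 3.335 1.967
f 2 1 4
f 2 4 3
f 4 1 5
f 4 5 3
f 5 1 6
f 5 6 3
f 6 1 7
f 6 7 3
f 7 1 8
f 7 8 3
f 8 1 9
f 8 9 3
f 9 1 10
f 9 10 3
f 10 1 11
f 10 11 3
f 11 1 12
f 11 12 3
f 12 1 13
f 12 13 3
f 13 1 14
f 13 14 3
f 14 1 15
f 14 15 3
f 15 1 16
f 15 16 3
f 16 1 2
f 16 2 3
f 17 28 22
f 17 22 18
f 17 18 24
f 17 24 27
f 17 27 28
f 18 22 26
f 22 28 21
f 28 27 19
f 27 24 23
f 24 18 25
f 20 26 21
f 20 21 19
f 20 19 23
f 20 23 25
f 20 25 26
f 21 26 22
f 19 21 28
f 23 19 27
f 25 23 24
f 26 25 18
f 30 32 29
f 33 30 29
f 29 32 31
f 31 33 29
f 30 36 32
f 34 30 33
f 34 36 30
f 32 36 31
f 35 33 31
f 31 36 35
f 35 34 33
f 36 34 35
f 38 40 37
f 41 38 37
f 37 40 39
f 39 41 37
f 38 44 40
f 42 38 41
f 42 44 38
f 40 44 39
f 43 41 39
f 39 44 43
f 43 42 41
f 44 42 43



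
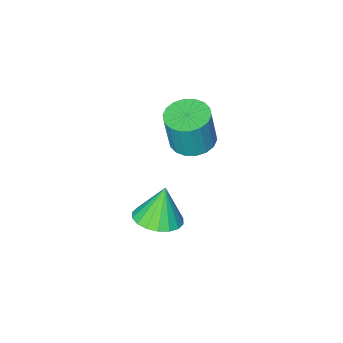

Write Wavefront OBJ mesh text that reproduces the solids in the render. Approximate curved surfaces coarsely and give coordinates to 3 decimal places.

v 0.749 1.983 2.631
v 1.532 2.422 2.91
v 0.311 1.837 4.089
v 1.262 2.737 2.861
v 0.89 2.903 2.765
v 0.49 2.886 2.643
v 0.141 2.691 2.519
v -0.087 2.356 2.417
v -0.149 1.946 2.357
v -0.033 1.544 2.351
v 0.237 1.229 2.401
v 0.609 1.063 2.496
v 1.009 1.08 2.618
v 1.358 1.275 2.743
v 1.586 1.611 2.845
v 1.648 2.02 2.905
v -3.599 -1.966 1.353
v -2.715 -2.215 1.204
v -2.418 -2.203 2.959
v -3.301 -1.954 3.107
v -2.697 -1.802 1.198
v -2.399 -1.79 2.953
v -2.857 -1.421 1.223
v -2.559 -1.409 2.978
v -3.164 -1.148 1.273
v -2.866 -1.136 3.028
v -3.557 -1.037 1.339
v -3.259 -1.025 3.094
v -3.958 -1.11 1.408
v -3.661 -1.098 3.163
v -4.289 -1.353 1.465
v -3.991 -1.341 3.22
v -4.482 -1.717 1.501
v -4.185 -1.705 3.256
v -4.501 -2.13 1.507
v -4.203 -2.118 3.262
v -4.341 -2.511 1.482
v -4.043 -2.499 3.237
v -4.034 -2.784 1.432
v -3.736 -2.772 3.187
v -3.641 -2.895 1.366
v -3.343 -2.883 3.121
v -3.239 -2.822 1.297
v -2.942 -2.81 3.052
v -2.909 -2.579 1.24
v -2.611 -2.567 2.995
f 2 1 4
f 2 4 3
f 4 1 5
f 4 5 3
f 5 1 6
f 5 6 3
f 6 1 7
f 6 7 3
f 7 1 8
f 7 8 3
f 8 1 9
f 8 9 3
f 9 1 10
f 9 10 3
f 10 1 11
f 10 11 3
f 11 1 12
f 11 12 3
f 12 1 13
f 12 13 3
f 13 1 14
f 13 14 3
f 14 1 15
f 14 15 3
f 15 1 16
f 15 16 3
f 16 1 2
f 16 2 3
f 18 17 21
f 18 21 19
f 19 21 22
f 19 22 20
f 21 17 23
f 21 23 22
f 22 23 24
f 22 24 20
f 23 17 25
f 23 25 24
f 24 25 26
f 24 26 20
f 25 17 27
f 25 27 26
f 26 27 28
f 26 28 20
f 27 17 29
f 27 29 28
f 28 29 30
f 28 30 20
f 29 17 31
f 29 31 30
f 30 31 32
f 30 32 20
f 31 17 33
f 31 33 32
f 32 33 34
f 32 34 20
f 33 17 35
f 33 35 34
f 34 35 36
f 34 36 20
f 35 17 37
f 35 37 36
f 36 37 38
f 36 38 20
f 37 17 39
f 37 39 38
f 38 39 40
f 38 40 20
f 39 17 41
f 39 41 40
f 40 41 42
f 40 42 20
f 41 17 43
f 41 43 42
f 42 43 44
f 42 44 20
f 43 17 45
f 43 45 44
f 44 45 46
f 44 46 20
f 45 17 18
f 45 18 46
f 46 18 19
f 46 19 20



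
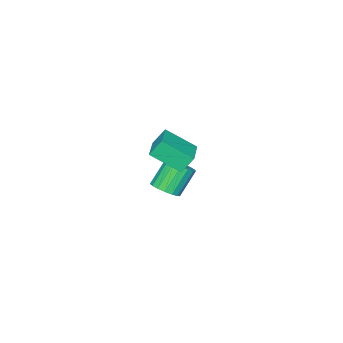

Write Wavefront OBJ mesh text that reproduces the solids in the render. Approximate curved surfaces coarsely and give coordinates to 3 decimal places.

v 2.818 1.632 2.331
v 3.532 0.204 3.36
v 2.331 2.037 3.231
v 3.045 0.608 4.26
v 4.275 2.612 2.68
v 4.989 1.183 3.709
v 3.788 3.016 3.58
v 4.502 1.588 4.609
v -0.237 -2.12 -3.35
v 0.189 -2.788 -2.945
v -0.917 -2.609 -1.486
v -1.343 -1.94 -1.89
v 0.405 -2.442 -2.824
v -0.701 -2.263 -1.364
v 0.474 -2.022 -2.823
v -0.632 -1.842 -1.364
v 0.38 -1.624 -2.943
v -0.726 -1.444 -1.484
v 0.145 -1.339 -3.156
v -0.961 -1.16 -1.697
v -0.178 -1.234 -3.414
v -1.284 -1.055 -1.954
v -0.514 -1.331 -3.656
v -1.62 -1.152 -2.197
v -0.787 -1.609 -3.829
v -1.893 -1.43 -2.369
v -0.934 -2.004 -3.892
v -2.039 -1.825 -2.432
v -0.921 -2.426 -3.83
v -2.027 -2.246 -2.371
v -0.752 -2.777 -3.659
v -1.857 -2.598 -2.199
v -0.464 -2.978 -3.417
v -1.57 -2.798 -1.957
v -0.125 -2.982 -3.159
v -1.231 -2.802 -1.699
f 2 4 1
f 5 2 1
f 1 4 3
f 3 5 1
f 2 8 4
f 6 2 5
f 6 8 2
f 4 8 3
f 7 5 3
f 3 8 7
f 7 6 5
f 8 6 7
f 10 9 13
f 10 13 11
f 11 13 14
f 11 14 12
f 13 9 15
f 13 15 14
f 14 15 16
f 14 16 12
f 15 9 17
f 15 17 16
f 16 17 18
f 16 18 12
f 17 9 19
f 17 19 18
f 18 19 20
f 18 20 12
f 19 9 21
f 19 21 20
f 20 21 22
f 20 22 12
f 21 9 23
f 21 23 22
f 22 23 24
f 22 24 12
f 23 9 25
f 23 25 24
f 24 25 26
f 24 26 12
f 25 9 27
f 25 27 26
f 26 27 28
f 26 28 12
f 27 9 29
f 27 29 28
f 28 29 30
f 28 30 12
f 29 9 31
f 29 31 30
f 30 31 32
f 30 32 12
f 31 9 33
f 31 33 32
f 32 33 34
f 32 34 12
f 33 9 35
f 33 35 34
f 34 35 36
f 34 36 12
f 35 9 10
f 35 10 36
f 36 10 11
f 36 11 12



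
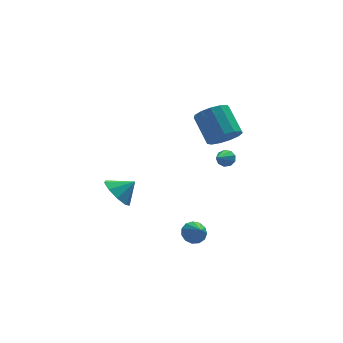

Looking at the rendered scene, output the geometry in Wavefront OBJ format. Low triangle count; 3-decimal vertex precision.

v 1.118 -0.268 -3.274
v 1.632 -0.498 -3.706
v 1.342 -1.092 -2.566
v 1.803 -0.237 -3.456
v 1.756 0.015 -3.148
v 1.507 0.177 -2.881
v 1.134 0.197 -2.738
v 0.755 0.07 -2.766
v 0.492 -0.164 -2.955
v 0.427 -0.431 -3.245
v 0.582 -0.647 -3.545
v 0.906 -0.742 -3.759
v 1.298 -0.687 -3.819
v 2.951 0.98 2.855
v 3.779 1.448 2.617
v 3.356 2.809 3.828
v 2.529 2.34 4.065
v 3.39 1.634 2.272
v 2.967 2.995 3.483
v 2.862 1.613 2.112
v 2.439 2.974 3.323
v 2.362 1.39 2.188
v 1.94 2.751 3.399
v 2.049 1.037 2.475
v 1.627 2.398 3.686
v 2.023 0.666 2.883
v 1.601 2.027 4.094
v 2.291 0.394 3.282
v 1.869 1.755 4.493
v 2.769 0.309 3.545
v 2.347 1.67 4.756
v 3.305 0.436 3.589
v 2.882 1.797 4.8
v 3.728 0.736 3.4
v 3.306 2.096 4.611
v 3.905 1.113 3.037
v 3.482 2.474 4.248
v -2.444 2.256 -1.45
v -1.864 1.795 -2.18
v -1.476 2.304 -0.71
v -1.838 2.501 -2.259
v -2.095 3.093 -1.96
v -2.516 3.294 -1.423
v -2.903 3.009 -0.898
v -3.076 2.372 -0.632
v -2.953 1.681 -0.749
v -2.592 1.259 -1.194
v -2.162 1.304 -1.759
v 3.75 4.21 -0.712
v 4.228 4.063 -0.462
v 2.99 3.11 0.092
v 4.052 4.334 -0.257
v 3.734 4.547 -0.265
v 3.423 4.603 -0.482
v 3.265 4.475 -0.807
v 3.334 4.223 -1.087
v 3.597 3.965 -1.192
v 3.932 3.822 -1.072
v 4.181 3.86 -0.784
f 2 1 4
f 2 4 3
f 4 1 5
f 4 5 3
f 5 1 6
f 5 6 3
f 6 1 7
f 6 7 3
f 7 1 8
f 7 8 3
f 8 1 9
f 8 9 3
f 9 1 10
f 9 10 3
f 10 1 11
f 10 11 3
f 11 1 12
f 11 12 3
f 12 1 13
f 12 13 3
f 13 1 2
f 13 2 3
f 15 14 18
f 15 18 16
f 16 18 19
f 16 19 17
f 18 14 20
f 18 20 19
f 19 20 21
f 19 21 17
f 20 14 22
f 20 22 21
f 21 22 23
f 21 23 17
f 22 14 24
f 22 24 23
f 23 24 25
f 23 25 17
f 24 14 26
f 24 26 25
f 25 26 27
f 25 27 17
f 26 14 28
f 26 28 27
f 27 28 29
f 27 29 17
f 28 14 30
f 28 30 29
f 29 30 31
f 29 31 17
f 30 14 32
f 30 32 31
f 31 32 33
f 31 33 17
f 32 14 34
f 32 34 33
f 33 34 35
f 33 35 17
f 34 14 36
f 34 36 35
f 35 36 37
f 35 37 17
f 36 14 15
f 36 15 37
f 37 15 16
f 37 16 17
f 39 38 41
f 39 41 40
f 41 38 42
f 41 42 40
f 42 38 43
f 42 43 40
f 43 38 44
f 43 44 40
f 44 38 45
f 44 45 40
f 45 38 46
f 45 46 40
f 46 38 47
f 46 47 40
f 47 38 48
f 47 48 40
f 48 38 39
f 48 39 40
f 50 49 52
f 50 52 51
f 52 49 53
f 52 53 51
f 53 49 54
f 53 54 51
f 54 49 55
f 54 55 51
f 55 49 56
f 55 56 51
f 56 49 57
f 56 57 51
f 57 49 58
f 57 58 51
f 58 49 59
f 58 59 51
f 59 49 50
f 59 50 51



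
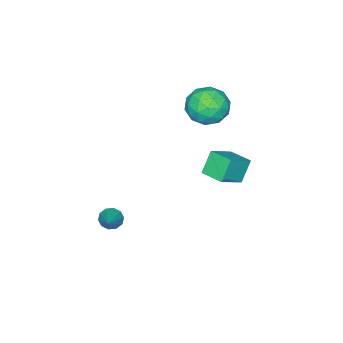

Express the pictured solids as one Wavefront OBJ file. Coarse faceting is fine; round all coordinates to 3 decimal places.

v -3.936 -0.548 2.438
v -3.012 -1.028 2.864
v -4.408 -2.132 1.676
v -3.484 -2.612 2.102
v -4.318 -2.293 2.786
v -4.026 -1.314 3.257
v -3.394 -1.846 1.283
v -3.102 -0.867 1.754
v -2.677 -1.83 2.15
v -3.248 -2.106 3.079
v -4.172 -1.054 1.461
v -4.743 -1.33 2.39
v -3.432 -0.649 2.718
v -3.988 -2.511 1.822
v -4.478 -2.324 2.224
v -3.935 -2.606 2.475
v -4.029 -0.817 2.949
v -3.486 -1.099 3.199
v -4.253 -1.843 3.154
v -3.934 -2.061 1.341
v -3.391 -2.343 1.591
v -3.485 -0.554 2.065
v -2.942 -0.836 2.316
v -3.167 -1.317 1.386
v -2.692 -1.402 2.548
v -2.97 -2.334 2.101
v -2.917 -1.883 1.619
v -2.745 -1.308 1.896
v -3.028 -1.565 3.094
v -3.306 -2.496 2.647
v -3.796 -2.309 3.049
v -3.624 -1.733 3.326
v -2.831 -2.036 2.675
v -4.114 -0.664 1.893
v -4.392 -1.595 1.446
v -3.796 -1.427 1.214
v -3.624 -0.851 1.491
v -4.45 -0.826 2.439
v -4.728 -1.758 1.992
v -4.675 -1.852 2.644
v -4.503 -1.277 2.921
v -4.589 -1.124 1.865
v 0.981 -3.54 -3.817
v 1.311 -3.437 -4.307
v 2.139 -2.72 -2.863
v 1.076 -3.154 -4.265
v 0.804 -3.018 -4.052
v 0.6 -3.082 -3.75
v 0.542 -3.321 -3.472
v 0.651 -3.644 -3.327
v 0.886 -3.927 -3.368
v 1.157 -4.063 -3.581
v 1.362 -3.999 -3.884
v 1.42 -3.76 -4.161
v -3.724 -0.215 -0.358
v -2.446 -0.41 0.48
v -3.603 0.995 -0.262
v -2.325 0.801 0.576
v -3.015 -0.201 -1.436
v -1.737 -0.395 -0.598
v -2.894 1.01 -1.34
v -1.616 0.815 -0.502
f 1 38 17
f 38 12 41
f 17 41 6
f 38 41 17
f 1 17 13
f 17 6 18
f 13 18 2
f 17 18 13
f 1 13 22
f 13 2 23
f 22 23 8
f 13 23 22
f 1 22 34
f 22 8 37
f 34 37 11
f 22 37 34
f 1 34 38
f 34 11 42
f 38 42 12
f 34 42 38
f 2 18 29
f 18 6 32
f 29 32 10
f 18 32 29
f 6 41 19
f 41 12 40
f 19 40 5
f 41 40 19
f 12 42 39
f 42 11 35
f 39 35 3
f 42 35 39
f 11 37 36
f 37 8 24
f 36 24 7
f 37 24 36
f 8 23 28
f 23 2 25
f 28 25 9
f 23 25 28
f 4 30 16
f 30 10 31
f 16 31 5
f 30 31 16
f 4 16 14
f 16 5 15
f 14 15 3
f 16 15 14
f 4 14 21
f 14 3 20
f 21 20 7
f 14 20 21
f 4 21 26
f 21 7 27
f 26 27 9
f 21 27 26
f 4 26 30
f 26 9 33
f 30 33 10
f 26 33 30
f 5 31 19
f 31 10 32
f 19 32 6
f 31 32 19
f 3 15 39
f 15 5 40
f 39 40 12
f 15 40 39
f 7 20 36
f 20 3 35
f 36 35 11
f 20 35 36
f 9 27 28
f 27 7 24
f 28 24 8
f 27 24 28
f 10 33 29
f 33 9 25
f 29 25 2
f 33 25 29
f 44 43 46
f 44 46 45
f 46 43 47
f 46 47 45
f 47 43 48
f 47 48 45
f 48 43 49
f 48 49 45
f 49 43 50
f 49 50 45
f 50 43 51
f 50 51 45
f 51 43 52
f 51 52 45
f 52 43 53
f 52 53 45
f 53 43 54
f 53 54 45
f 54 43 44
f 54 44 45
f 56 58 55
f 59 56 55
f 55 58 57
f 57 59 55
f 56 62 58
f 60 56 59
f 60 62 56
f 58 62 57
f 61 59 57
f 57 62 61
f 61 60 59
f 62 60 61

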